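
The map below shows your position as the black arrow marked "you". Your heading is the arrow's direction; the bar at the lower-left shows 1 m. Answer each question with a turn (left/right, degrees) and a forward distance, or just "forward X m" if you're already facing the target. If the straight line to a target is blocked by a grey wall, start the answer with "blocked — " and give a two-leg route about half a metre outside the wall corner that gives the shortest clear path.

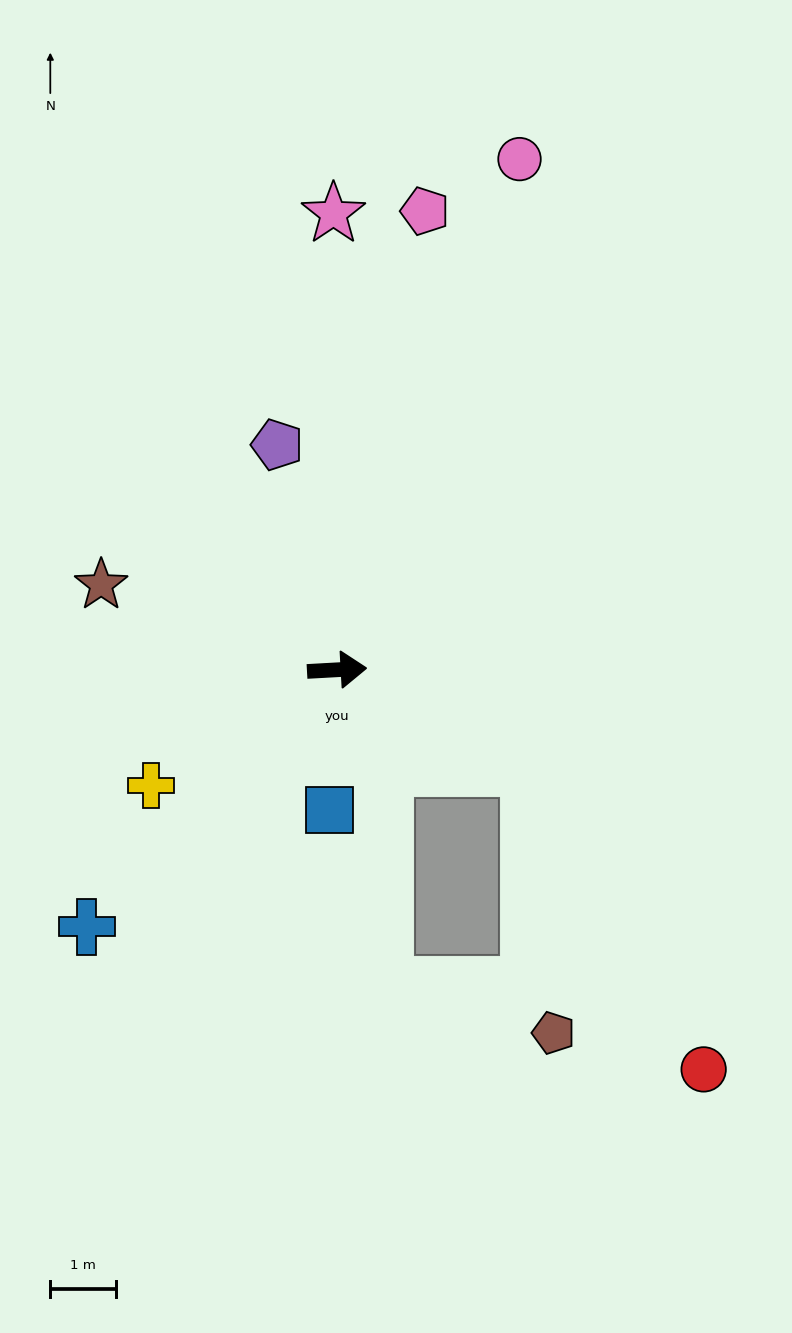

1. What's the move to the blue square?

turn right 96°, forward 2.1 m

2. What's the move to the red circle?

blocked — turn right 30°, forward 3.3 m, then turn right 33°, forward 5.3 m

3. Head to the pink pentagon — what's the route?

turn left 76°, forward 7.1 m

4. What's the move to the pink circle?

turn left 67°, forward 8.2 m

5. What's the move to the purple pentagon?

turn left 102°, forward 3.5 m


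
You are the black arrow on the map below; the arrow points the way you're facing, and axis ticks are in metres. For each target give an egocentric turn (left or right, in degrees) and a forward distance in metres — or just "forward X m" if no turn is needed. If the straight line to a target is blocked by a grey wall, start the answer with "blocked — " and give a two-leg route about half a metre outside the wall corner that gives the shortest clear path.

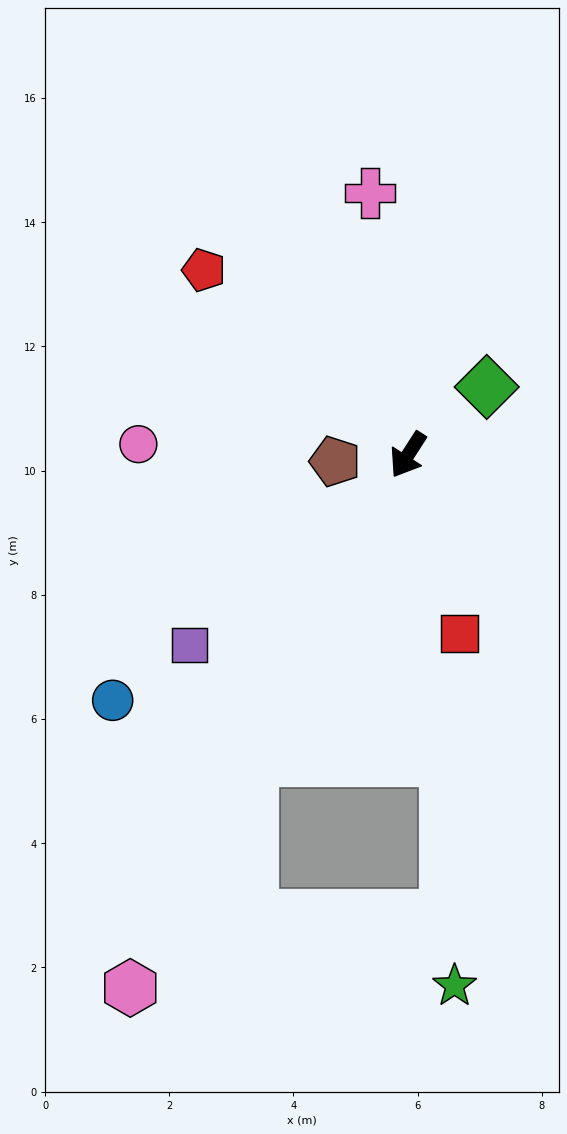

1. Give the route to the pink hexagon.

turn left 5°, forward 9.7 m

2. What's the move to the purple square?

turn right 16°, forward 4.7 m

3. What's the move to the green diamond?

turn left 164°, forward 1.7 m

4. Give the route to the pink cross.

turn right 139°, forward 4.3 m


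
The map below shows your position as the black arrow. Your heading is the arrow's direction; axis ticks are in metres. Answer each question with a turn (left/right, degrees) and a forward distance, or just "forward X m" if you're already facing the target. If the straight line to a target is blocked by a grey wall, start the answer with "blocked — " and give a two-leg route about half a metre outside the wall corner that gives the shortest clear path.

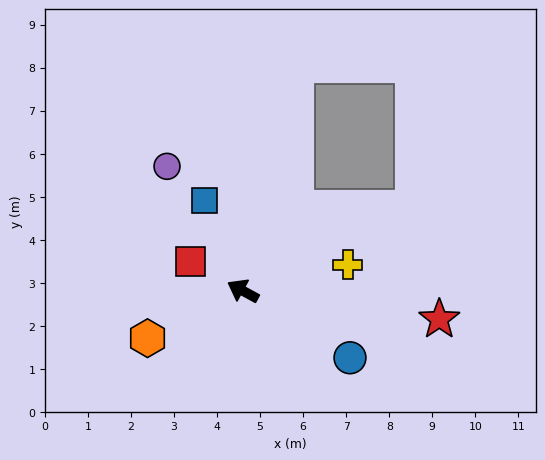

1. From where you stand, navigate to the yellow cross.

turn right 137°, forward 2.5 m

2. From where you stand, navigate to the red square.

forward 1.4 m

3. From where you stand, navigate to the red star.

turn right 160°, forward 4.6 m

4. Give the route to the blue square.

turn right 38°, forward 2.3 m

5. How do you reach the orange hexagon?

turn left 55°, forward 2.5 m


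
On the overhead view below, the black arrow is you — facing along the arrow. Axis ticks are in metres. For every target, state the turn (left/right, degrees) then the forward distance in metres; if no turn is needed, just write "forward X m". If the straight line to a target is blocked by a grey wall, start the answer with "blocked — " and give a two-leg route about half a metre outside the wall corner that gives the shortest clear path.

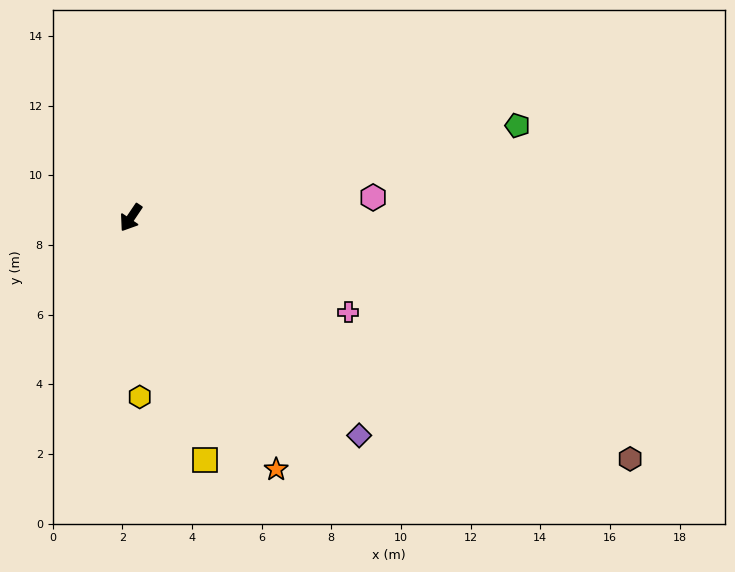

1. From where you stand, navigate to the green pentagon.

turn left 137°, forward 11.4 m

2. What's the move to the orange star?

turn left 64°, forward 8.3 m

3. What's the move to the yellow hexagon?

turn left 37°, forward 5.2 m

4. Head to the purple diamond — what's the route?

turn left 80°, forward 9.1 m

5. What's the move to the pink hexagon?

turn left 129°, forward 7.0 m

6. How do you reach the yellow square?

turn left 51°, forward 7.3 m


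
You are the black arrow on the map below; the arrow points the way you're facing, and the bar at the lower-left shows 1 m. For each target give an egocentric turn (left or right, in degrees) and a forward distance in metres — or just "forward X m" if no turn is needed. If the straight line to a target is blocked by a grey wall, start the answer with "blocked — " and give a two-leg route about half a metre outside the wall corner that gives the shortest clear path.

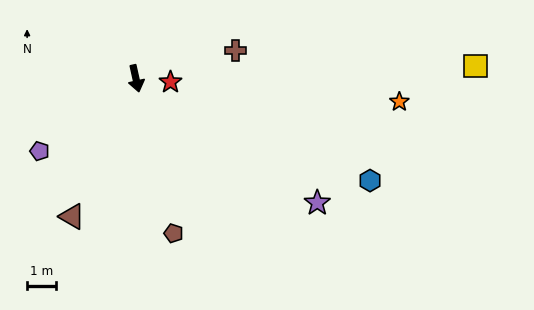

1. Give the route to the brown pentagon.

forward 5.4 m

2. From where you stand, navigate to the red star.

turn left 72°, forward 1.2 m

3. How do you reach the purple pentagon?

turn right 65°, forward 4.1 m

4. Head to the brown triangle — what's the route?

turn right 37°, forward 5.2 m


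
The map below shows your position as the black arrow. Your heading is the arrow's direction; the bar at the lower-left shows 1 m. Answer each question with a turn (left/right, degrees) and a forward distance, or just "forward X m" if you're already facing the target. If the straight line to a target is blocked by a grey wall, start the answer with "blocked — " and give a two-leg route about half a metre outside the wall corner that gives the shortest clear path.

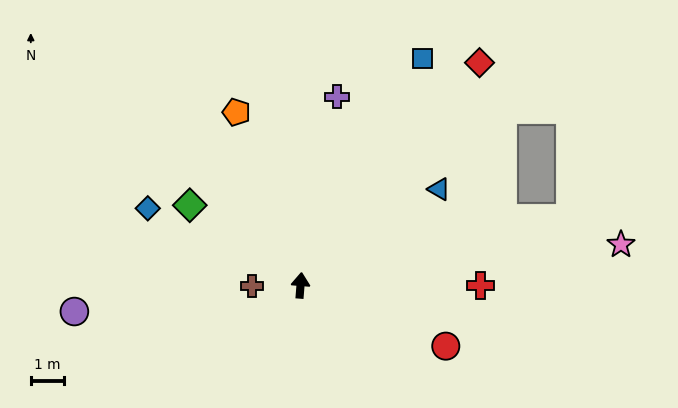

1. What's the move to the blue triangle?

turn right 51°, forward 5.1 m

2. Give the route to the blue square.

turn right 24°, forward 7.8 m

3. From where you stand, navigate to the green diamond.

turn left 59°, forward 4.1 m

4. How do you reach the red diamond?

turn right 34°, forward 8.7 m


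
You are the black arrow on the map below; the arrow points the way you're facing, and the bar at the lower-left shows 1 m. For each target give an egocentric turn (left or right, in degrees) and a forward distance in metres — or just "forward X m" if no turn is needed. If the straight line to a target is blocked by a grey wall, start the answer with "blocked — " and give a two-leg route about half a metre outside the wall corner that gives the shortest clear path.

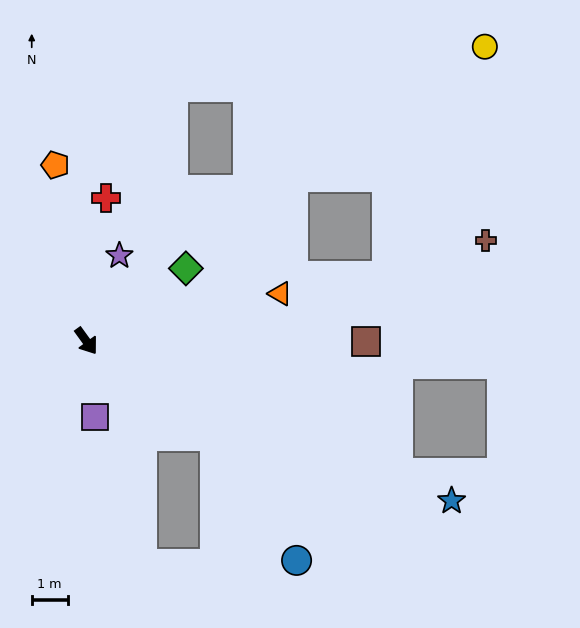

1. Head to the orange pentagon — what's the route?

turn left 154°, forward 5.0 m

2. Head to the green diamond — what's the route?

turn left 90°, forward 3.4 m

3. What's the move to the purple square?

turn right 30°, forward 2.1 m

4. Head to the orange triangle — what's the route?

turn left 68°, forward 5.6 m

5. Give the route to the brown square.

turn left 54°, forward 7.8 m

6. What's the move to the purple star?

turn left 123°, forward 2.6 m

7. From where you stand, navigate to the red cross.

turn left 136°, forward 4.0 m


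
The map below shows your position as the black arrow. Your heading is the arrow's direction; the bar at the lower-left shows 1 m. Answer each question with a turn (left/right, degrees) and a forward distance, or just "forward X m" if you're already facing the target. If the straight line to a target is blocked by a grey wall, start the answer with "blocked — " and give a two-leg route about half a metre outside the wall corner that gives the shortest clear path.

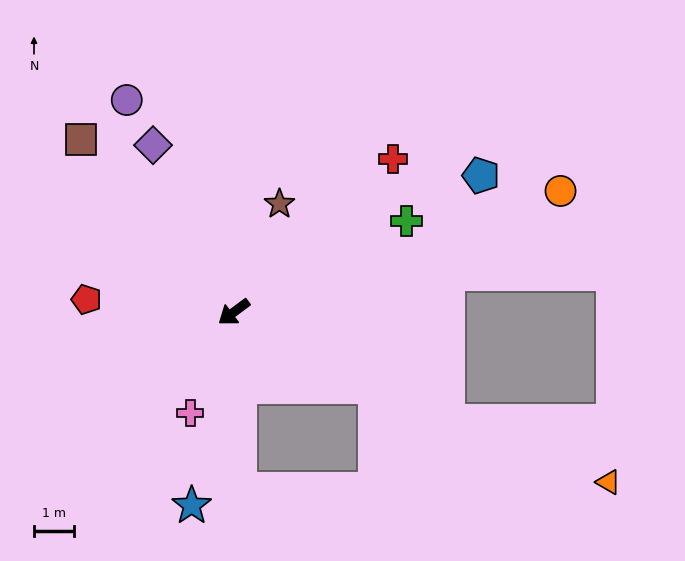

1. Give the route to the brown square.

turn right 85°, forward 5.8 m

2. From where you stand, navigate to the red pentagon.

turn right 42°, forward 3.7 m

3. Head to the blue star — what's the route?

turn left 41°, forward 5.0 m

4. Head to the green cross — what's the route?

turn left 171°, forward 4.9 m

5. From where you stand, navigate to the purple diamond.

turn right 101°, forward 4.6 m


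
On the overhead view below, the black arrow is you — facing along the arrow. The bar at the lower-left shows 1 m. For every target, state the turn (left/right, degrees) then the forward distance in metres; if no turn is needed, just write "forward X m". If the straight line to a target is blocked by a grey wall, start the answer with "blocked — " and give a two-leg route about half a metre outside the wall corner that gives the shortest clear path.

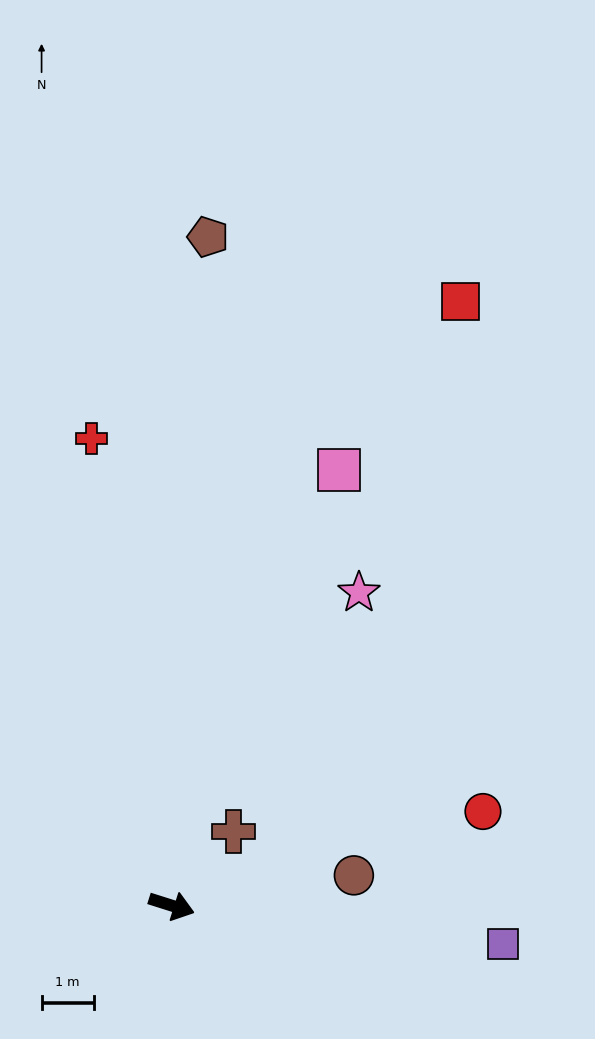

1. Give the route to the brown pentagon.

turn left 104°, forward 12.8 m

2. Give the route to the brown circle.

turn left 27°, forward 3.5 m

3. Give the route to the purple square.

turn left 11°, forward 6.4 m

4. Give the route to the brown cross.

turn left 68°, forward 1.8 m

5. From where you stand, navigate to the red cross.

turn left 117°, forward 9.1 m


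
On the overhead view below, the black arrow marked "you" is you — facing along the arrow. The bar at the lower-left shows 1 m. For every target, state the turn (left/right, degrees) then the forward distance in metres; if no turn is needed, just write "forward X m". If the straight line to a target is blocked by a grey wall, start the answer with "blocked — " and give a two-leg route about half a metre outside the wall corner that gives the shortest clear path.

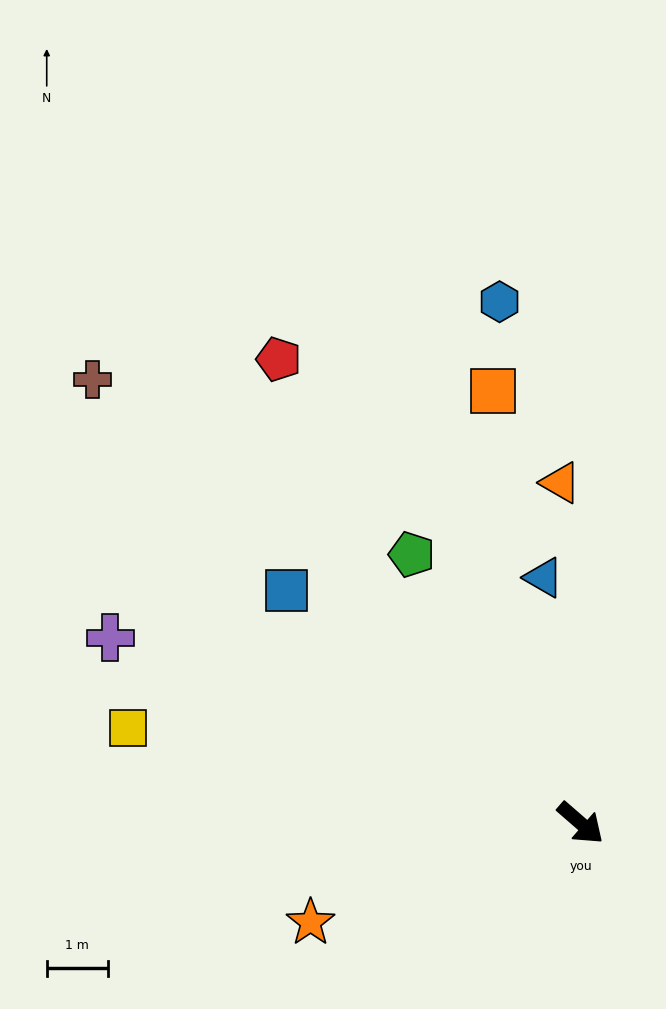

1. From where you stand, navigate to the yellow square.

turn right 151°, forward 7.5 m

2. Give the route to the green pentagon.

turn left 163°, forward 5.2 m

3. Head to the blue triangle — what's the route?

turn left 140°, forward 4.0 m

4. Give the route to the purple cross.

turn right 161°, forward 8.2 m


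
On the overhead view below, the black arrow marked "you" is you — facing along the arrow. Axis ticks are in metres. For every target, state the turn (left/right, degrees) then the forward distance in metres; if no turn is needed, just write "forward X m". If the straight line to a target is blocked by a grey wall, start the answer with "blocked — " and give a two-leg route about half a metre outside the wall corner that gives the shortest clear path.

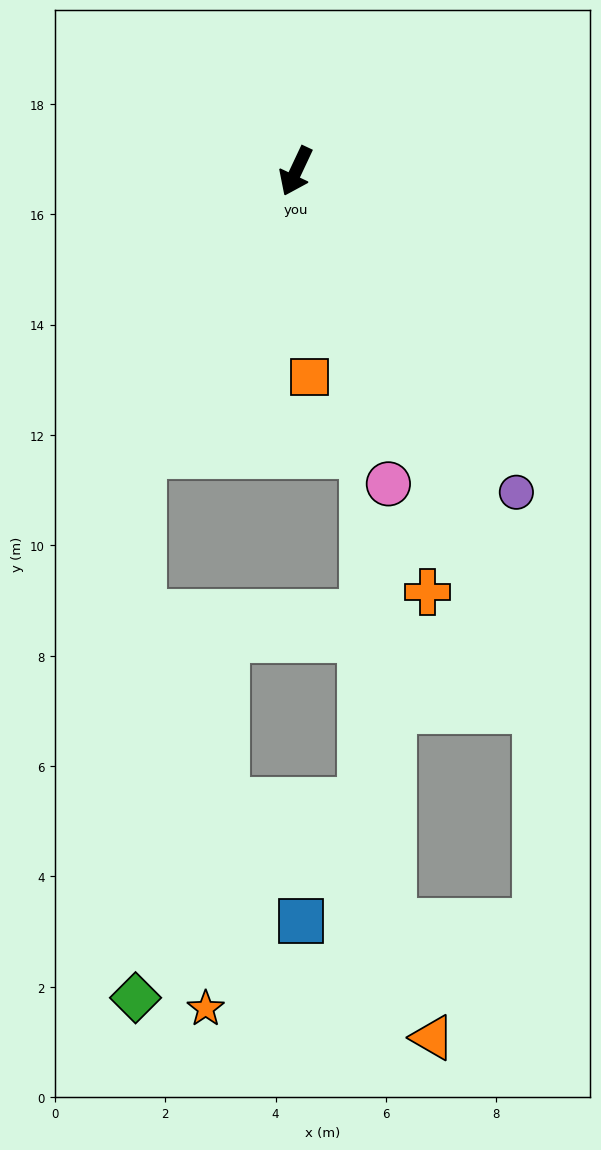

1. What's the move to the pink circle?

turn left 42°, forward 5.9 m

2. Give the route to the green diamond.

blocked — turn right 3°, forward 5.9 m, then turn left 27°, forward 9.8 m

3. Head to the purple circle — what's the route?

turn left 60°, forward 7.1 m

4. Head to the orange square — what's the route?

turn left 29°, forward 3.7 m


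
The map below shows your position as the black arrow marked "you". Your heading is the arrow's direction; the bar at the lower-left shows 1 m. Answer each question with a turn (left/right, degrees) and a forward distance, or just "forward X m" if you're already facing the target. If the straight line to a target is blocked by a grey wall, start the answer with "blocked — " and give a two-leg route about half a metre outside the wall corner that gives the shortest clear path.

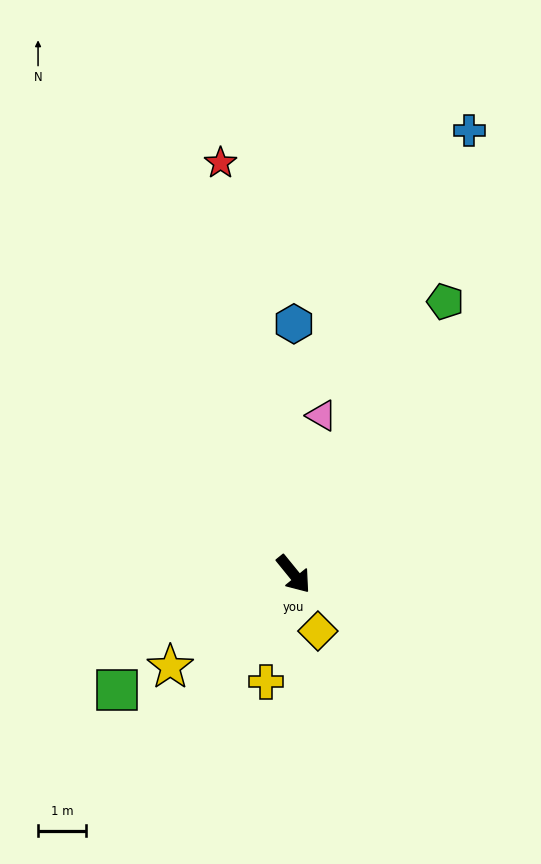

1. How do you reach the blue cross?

turn left 119°, forward 9.9 m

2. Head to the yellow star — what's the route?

turn right 92°, forward 3.2 m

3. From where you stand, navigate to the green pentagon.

turn left 112°, forward 6.5 m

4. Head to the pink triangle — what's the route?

turn left 131°, forward 3.4 m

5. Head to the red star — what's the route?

turn left 151°, forward 8.7 m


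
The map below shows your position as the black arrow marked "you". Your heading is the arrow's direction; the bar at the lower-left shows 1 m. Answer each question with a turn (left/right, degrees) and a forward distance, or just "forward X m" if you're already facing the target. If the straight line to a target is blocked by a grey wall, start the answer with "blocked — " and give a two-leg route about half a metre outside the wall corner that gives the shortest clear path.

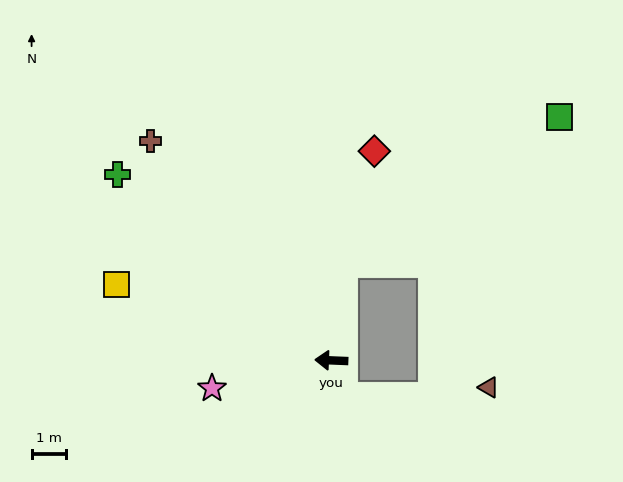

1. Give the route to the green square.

blocked — turn right 95°, forward 2.8 m, then turn right 49°, forward 7.5 m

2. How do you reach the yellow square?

turn right 17°, forward 6.6 m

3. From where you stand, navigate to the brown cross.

turn right 48°, forward 8.2 m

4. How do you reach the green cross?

turn right 39°, forward 8.2 m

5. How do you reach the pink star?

turn left 15°, forward 3.5 m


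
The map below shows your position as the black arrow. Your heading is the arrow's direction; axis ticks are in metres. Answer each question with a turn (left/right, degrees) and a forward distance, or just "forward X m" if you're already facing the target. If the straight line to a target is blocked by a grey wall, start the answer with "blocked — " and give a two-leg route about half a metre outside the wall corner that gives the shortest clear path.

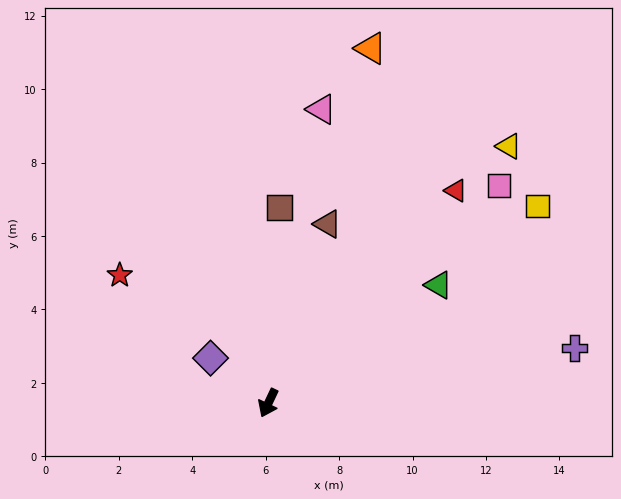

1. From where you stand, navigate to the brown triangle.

turn right 173°, forward 5.1 m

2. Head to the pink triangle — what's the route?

turn right 165°, forward 8.1 m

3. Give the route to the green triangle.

turn left 150°, forward 5.6 m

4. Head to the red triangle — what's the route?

turn left 164°, forward 7.7 m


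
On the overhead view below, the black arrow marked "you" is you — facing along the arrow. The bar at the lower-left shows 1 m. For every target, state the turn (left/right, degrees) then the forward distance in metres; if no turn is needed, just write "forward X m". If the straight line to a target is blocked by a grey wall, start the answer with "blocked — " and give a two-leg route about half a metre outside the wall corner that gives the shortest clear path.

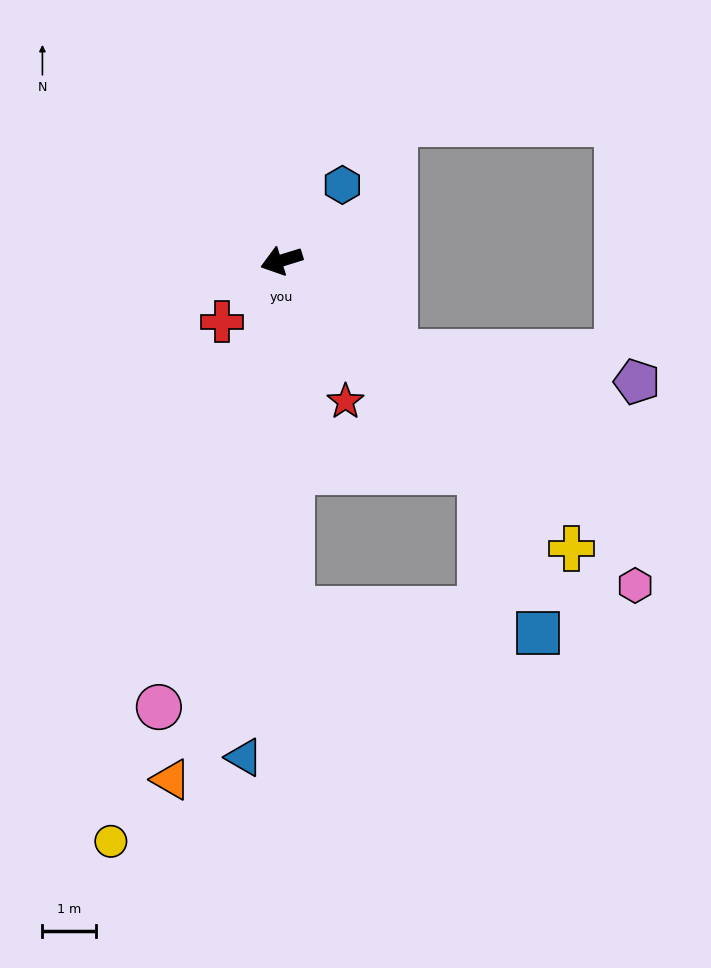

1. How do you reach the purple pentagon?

blocked — turn left 124°, forward 2.7 m, then turn left 32°, forward 4.5 m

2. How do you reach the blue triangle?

turn left 68°, forward 9.2 m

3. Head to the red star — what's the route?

turn left 97°, forward 2.9 m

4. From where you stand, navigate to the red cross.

turn left 28°, forward 1.6 m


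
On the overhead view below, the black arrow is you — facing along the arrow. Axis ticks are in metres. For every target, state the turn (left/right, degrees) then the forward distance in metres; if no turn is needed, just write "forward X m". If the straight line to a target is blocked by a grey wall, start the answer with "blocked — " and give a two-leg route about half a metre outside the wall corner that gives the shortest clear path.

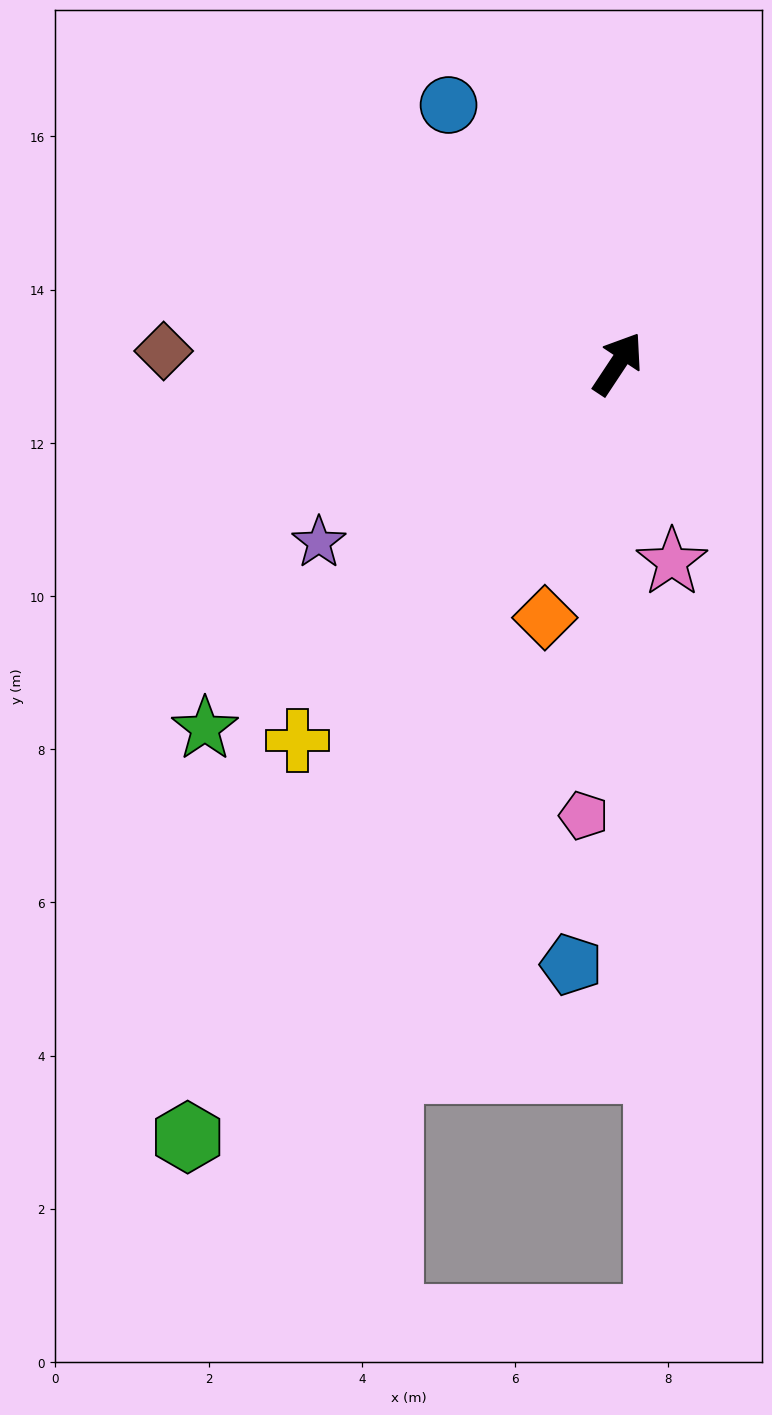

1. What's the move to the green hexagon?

turn right 176°, forward 11.6 m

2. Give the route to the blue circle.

turn left 67°, forward 4.0 m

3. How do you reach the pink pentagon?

turn right 151°, forward 5.9 m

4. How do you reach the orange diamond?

turn right 163°, forward 3.4 m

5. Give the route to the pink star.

turn right 131°, forward 2.7 m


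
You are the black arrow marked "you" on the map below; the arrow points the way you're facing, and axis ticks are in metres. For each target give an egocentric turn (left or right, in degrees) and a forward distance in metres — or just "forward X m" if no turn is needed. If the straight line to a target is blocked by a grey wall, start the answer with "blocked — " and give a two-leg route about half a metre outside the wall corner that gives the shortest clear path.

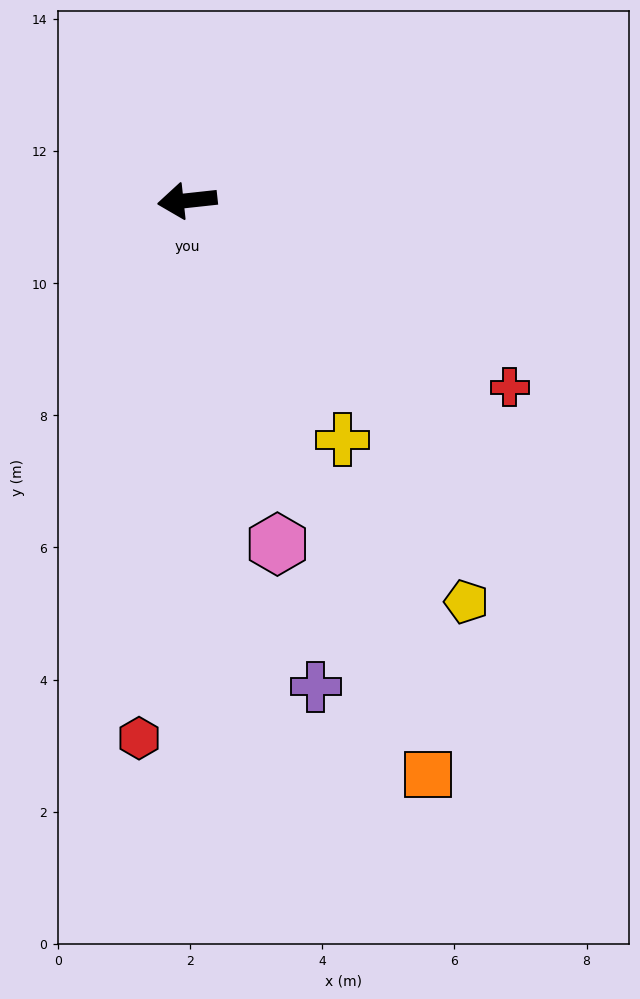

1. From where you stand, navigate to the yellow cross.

turn left 117°, forward 4.3 m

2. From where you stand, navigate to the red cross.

turn left 144°, forward 5.6 m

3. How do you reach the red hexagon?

turn left 79°, forward 8.2 m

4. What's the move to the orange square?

turn left 107°, forward 9.4 m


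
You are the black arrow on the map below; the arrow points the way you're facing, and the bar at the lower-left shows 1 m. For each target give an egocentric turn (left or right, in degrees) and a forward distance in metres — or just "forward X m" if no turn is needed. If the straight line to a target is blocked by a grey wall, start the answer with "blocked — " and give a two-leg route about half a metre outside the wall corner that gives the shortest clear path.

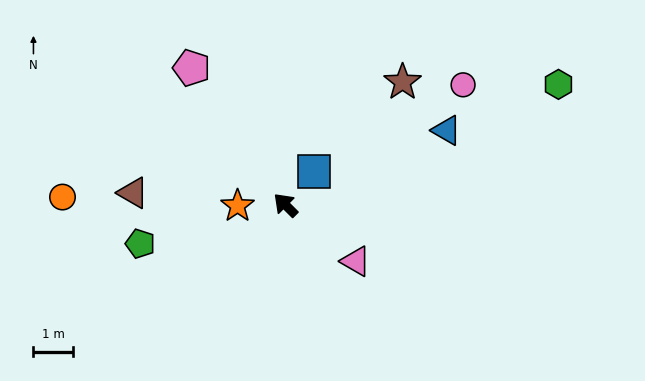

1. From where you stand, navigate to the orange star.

turn left 46°, forward 1.2 m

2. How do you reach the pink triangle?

turn right 174°, forward 2.3 m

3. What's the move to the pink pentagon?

turn right 11°, forward 4.2 m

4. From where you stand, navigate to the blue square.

turn right 86°, forward 1.1 m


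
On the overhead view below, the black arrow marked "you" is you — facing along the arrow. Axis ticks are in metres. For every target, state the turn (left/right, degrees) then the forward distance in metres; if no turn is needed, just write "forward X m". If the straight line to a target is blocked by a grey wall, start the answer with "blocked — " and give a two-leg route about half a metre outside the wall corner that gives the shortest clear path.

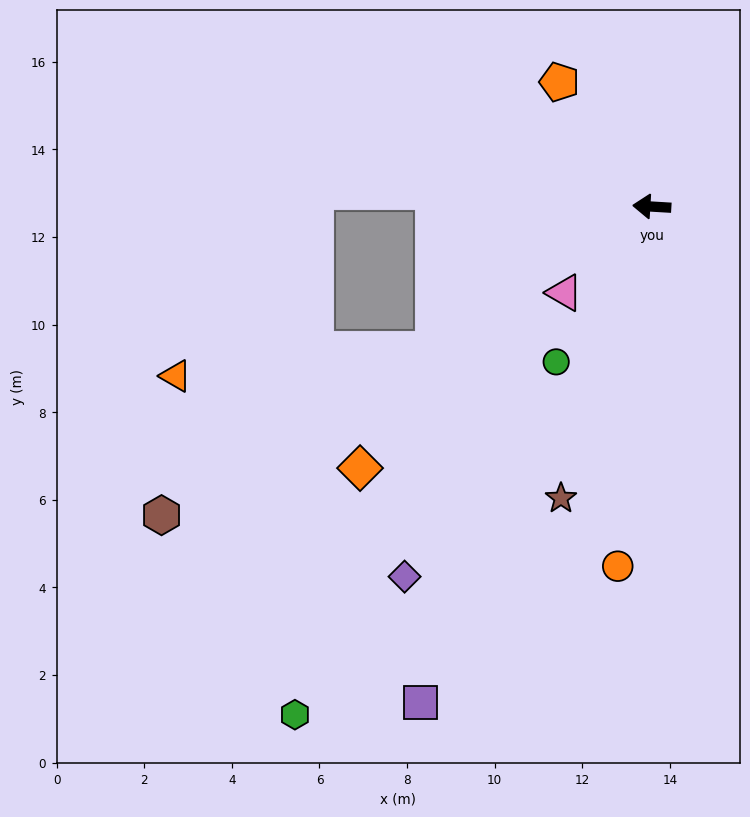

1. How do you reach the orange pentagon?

turn right 50°, forward 3.5 m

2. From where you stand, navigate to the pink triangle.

turn left 48°, forward 2.8 m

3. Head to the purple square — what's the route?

turn left 68°, forward 12.5 m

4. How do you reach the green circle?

turn left 62°, forward 4.2 m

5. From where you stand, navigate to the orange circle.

turn left 88°, forward 8.2 m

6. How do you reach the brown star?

turn left 76°, forward 7.0 m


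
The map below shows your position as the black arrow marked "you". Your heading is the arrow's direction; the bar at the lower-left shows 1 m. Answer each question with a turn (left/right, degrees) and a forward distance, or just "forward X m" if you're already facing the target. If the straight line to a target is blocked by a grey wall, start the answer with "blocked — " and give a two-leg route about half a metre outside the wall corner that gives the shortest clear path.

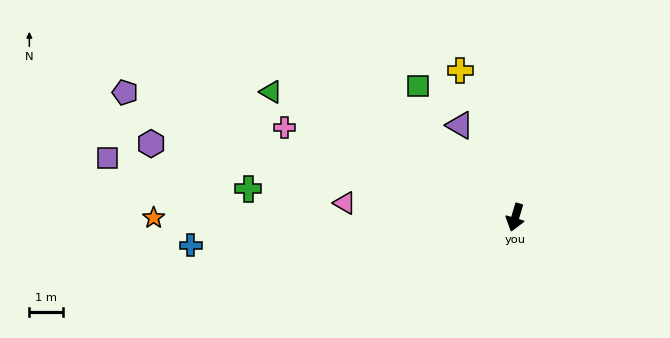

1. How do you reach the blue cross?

turn right 69°, forward 9.7 m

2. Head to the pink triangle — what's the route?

turn right 78°, forward 5.1 m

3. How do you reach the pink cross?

turn right 95°, forward 7.4 m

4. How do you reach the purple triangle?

turn right 133°, forward 3.2 m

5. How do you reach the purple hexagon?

turn right 85°, forward 11.1 m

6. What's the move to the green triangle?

turn right 101°, forward 8.2 m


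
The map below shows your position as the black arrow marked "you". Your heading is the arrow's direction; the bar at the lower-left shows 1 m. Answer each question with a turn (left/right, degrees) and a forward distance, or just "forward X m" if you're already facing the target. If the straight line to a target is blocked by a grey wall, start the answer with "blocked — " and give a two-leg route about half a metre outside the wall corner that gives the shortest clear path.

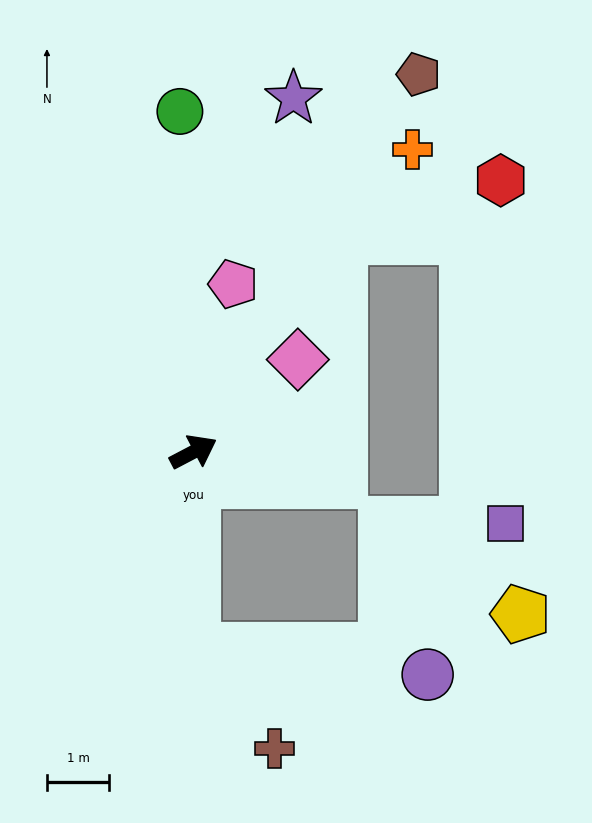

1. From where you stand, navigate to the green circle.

turn left 65°, forward 5.5 m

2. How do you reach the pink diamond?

turn left 14°, forward 2.2 m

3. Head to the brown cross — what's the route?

blocked — turn right 118°, forward 3.2 m, then turn left 39°, forward 2.1 m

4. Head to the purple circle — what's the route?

blocked — turn right 118°, forward 3.2 m, then turn left 84°, forward 3.8 m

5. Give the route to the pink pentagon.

turn left 49°, forward 2.8 m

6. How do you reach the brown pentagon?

turn left 31°, forward 7.0 m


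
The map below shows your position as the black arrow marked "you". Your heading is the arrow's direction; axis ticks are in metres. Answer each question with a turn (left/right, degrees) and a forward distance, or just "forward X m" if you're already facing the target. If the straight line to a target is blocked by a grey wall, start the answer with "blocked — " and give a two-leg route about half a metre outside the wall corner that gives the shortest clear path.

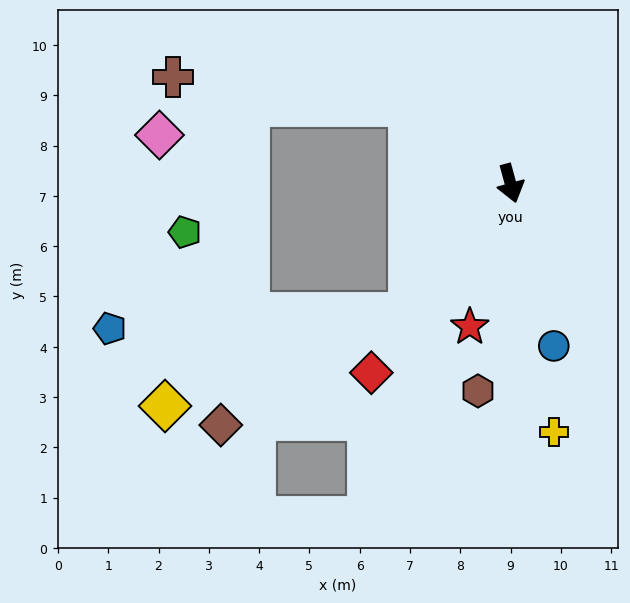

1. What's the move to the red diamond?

turn right 52°, forward 4.7 m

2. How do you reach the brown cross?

blocked — turn right 143°, forward 2.5 m, then turn left 31°, forward 4.7 m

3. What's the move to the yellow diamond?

blocked — turn right 53°, forward 3.3 m, then turn right 32°, forward 5.2 m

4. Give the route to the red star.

turn right 31°, forward 3.0 m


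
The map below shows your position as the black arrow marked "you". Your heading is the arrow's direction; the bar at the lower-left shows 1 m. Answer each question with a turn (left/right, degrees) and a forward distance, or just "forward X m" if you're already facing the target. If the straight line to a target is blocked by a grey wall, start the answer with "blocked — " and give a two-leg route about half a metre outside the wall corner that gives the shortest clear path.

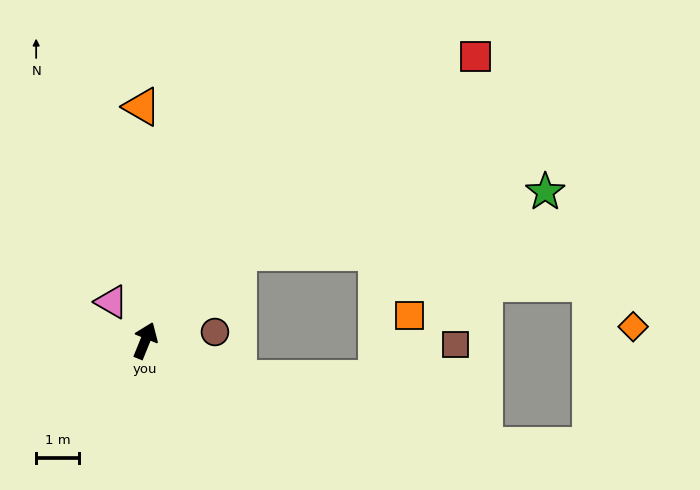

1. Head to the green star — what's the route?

blocked — turn right 25°, forward 3.0 m, then turn right 32°, forward 7.3 m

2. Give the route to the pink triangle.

turn left 63°, forward 1.2 m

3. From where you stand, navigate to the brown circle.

turn right 61°, forward 1.6 m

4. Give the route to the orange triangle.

turn left 23°, forward 5.5 m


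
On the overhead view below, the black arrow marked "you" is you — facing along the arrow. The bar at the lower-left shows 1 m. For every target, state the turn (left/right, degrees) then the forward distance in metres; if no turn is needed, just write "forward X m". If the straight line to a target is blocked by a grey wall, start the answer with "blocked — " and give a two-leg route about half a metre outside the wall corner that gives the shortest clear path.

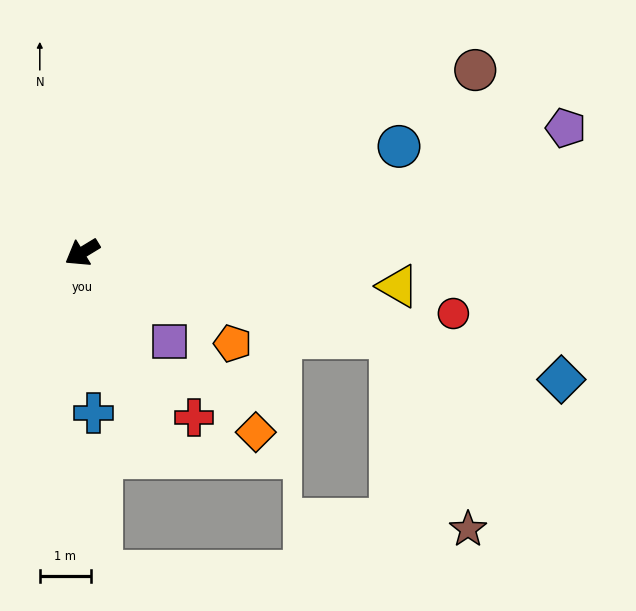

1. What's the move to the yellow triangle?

turn left 143°, forward 6.2 m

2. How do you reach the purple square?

turn left 103°, forward 2.5 m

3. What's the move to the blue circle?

turn left 167°, forward 6.6 m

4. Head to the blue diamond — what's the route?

turn left 134°, forward 9.7 m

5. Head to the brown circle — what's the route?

turn left 174°, forward 8.5 m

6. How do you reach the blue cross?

turn left 63°, forward 3.2 m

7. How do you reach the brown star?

blocked — turn left 133°, forward 6.3 m, then turn right 52°, forward 4.1 m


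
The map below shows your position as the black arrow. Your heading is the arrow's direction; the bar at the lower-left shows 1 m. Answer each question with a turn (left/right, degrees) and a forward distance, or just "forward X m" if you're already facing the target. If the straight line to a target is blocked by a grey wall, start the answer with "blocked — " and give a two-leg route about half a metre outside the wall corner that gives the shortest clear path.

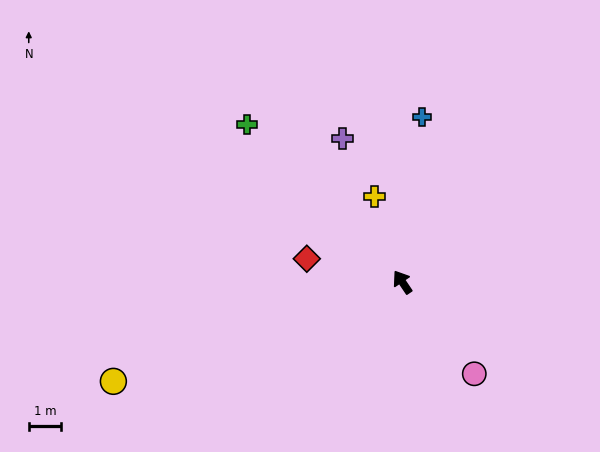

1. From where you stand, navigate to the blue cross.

turn right 41°, forward 5.1 m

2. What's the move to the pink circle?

turn right 176°, forward 3.6 m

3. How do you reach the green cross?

turn left 11°, forward 6.8 m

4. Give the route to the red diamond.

turn left 42°, forward 3.0 m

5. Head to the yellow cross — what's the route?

turn right 16°, forward 2.8 m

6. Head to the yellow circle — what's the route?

turn left 75°, forward 9.4 m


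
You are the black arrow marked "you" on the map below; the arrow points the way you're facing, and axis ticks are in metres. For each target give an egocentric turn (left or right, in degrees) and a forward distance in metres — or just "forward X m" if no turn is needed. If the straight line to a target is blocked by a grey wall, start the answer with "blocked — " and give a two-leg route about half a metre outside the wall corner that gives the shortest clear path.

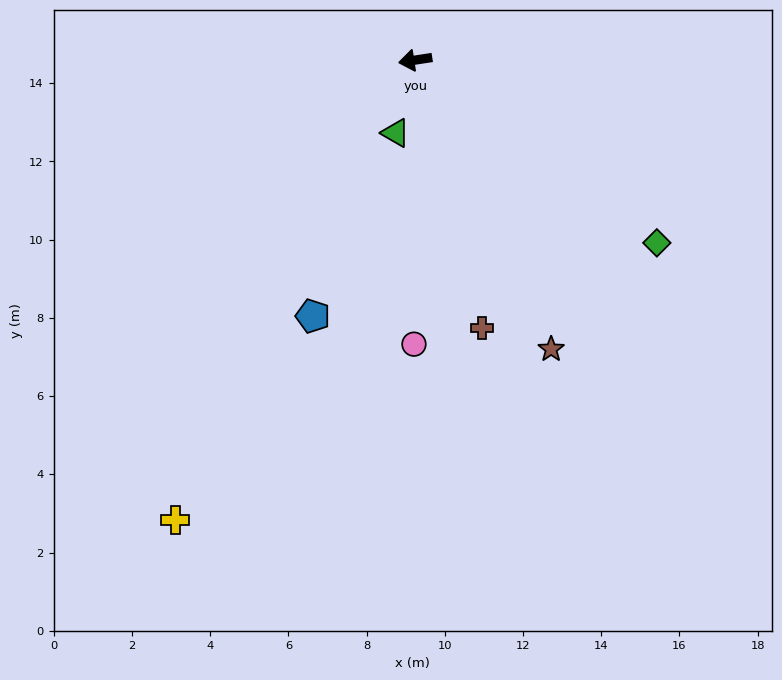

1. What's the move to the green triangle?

turn left 66°, forward 1.9 m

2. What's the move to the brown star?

turn left 106°, forward 8.2 m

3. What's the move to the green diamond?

turn left 134°, forward 7.7 m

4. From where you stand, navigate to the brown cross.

turn left 95°, forward 7.1 m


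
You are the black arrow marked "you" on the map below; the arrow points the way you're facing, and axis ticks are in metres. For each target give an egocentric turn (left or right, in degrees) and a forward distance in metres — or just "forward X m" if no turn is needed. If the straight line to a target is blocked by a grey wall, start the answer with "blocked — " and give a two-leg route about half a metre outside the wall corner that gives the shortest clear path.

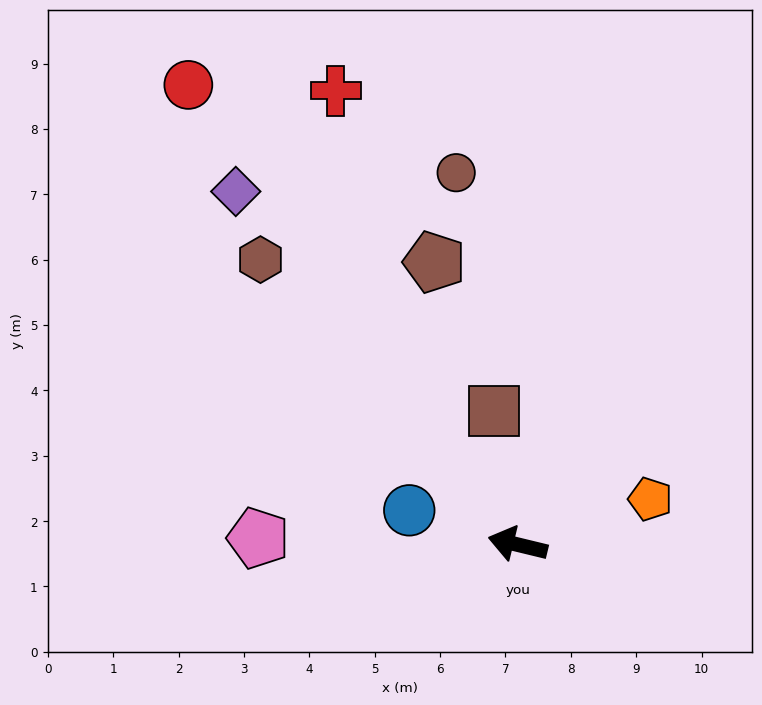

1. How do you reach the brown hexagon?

turn right 34°, forward 5.9 m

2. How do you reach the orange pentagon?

turn right 147°, forward 2.1 m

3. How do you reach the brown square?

turn right 66°, forward 2.1 m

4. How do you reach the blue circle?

turn right 4°, forward 1.7 m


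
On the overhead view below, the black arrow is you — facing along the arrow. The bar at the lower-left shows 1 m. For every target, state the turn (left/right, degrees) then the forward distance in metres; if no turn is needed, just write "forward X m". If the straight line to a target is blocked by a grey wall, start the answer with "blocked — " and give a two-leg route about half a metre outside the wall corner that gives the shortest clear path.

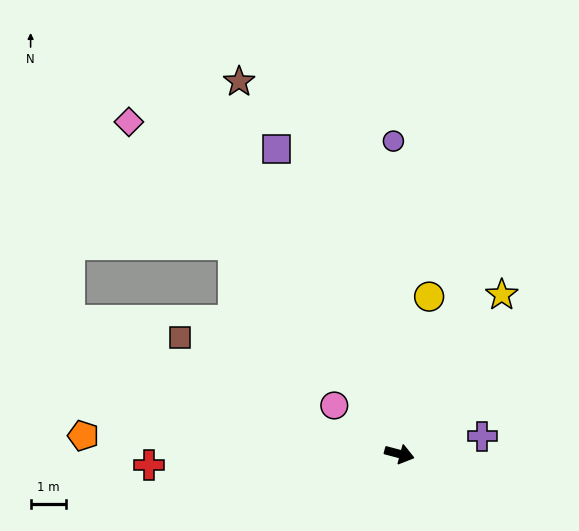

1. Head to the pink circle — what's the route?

turn left 158°, forward 2.3 m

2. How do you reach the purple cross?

turn left 27°, forward 2.4 m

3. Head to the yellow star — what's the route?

turn left 72°, forward 5.3 m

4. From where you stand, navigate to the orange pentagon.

turn right 168°, forward 8.9 m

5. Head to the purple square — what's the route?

turn left 127°, forward 9.3 m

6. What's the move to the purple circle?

turn left 106°, forward 8.8 m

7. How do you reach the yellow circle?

turn left 94°, forward 4.5 m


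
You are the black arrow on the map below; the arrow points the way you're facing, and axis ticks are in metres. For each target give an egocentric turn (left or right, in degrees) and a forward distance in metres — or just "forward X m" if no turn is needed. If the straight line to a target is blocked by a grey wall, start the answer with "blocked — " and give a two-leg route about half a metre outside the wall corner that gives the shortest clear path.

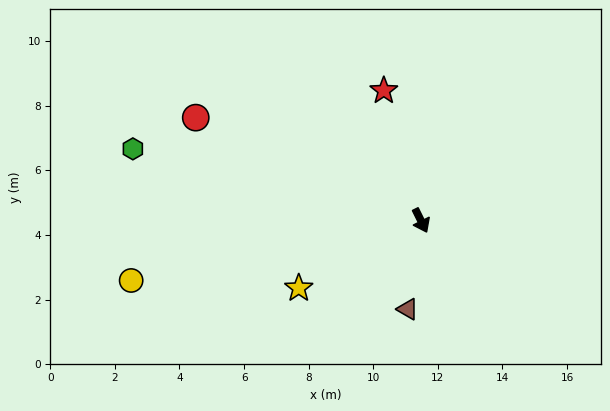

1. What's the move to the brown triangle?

turn right 35°, forward 2.8 m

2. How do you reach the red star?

turn left 170°, forward 4.2 m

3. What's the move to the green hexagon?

turn right 130°, forward 9.2 m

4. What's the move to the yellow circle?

turn right 105°, forward 9.2 m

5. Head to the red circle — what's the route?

turn right 141°, forward 7.7 m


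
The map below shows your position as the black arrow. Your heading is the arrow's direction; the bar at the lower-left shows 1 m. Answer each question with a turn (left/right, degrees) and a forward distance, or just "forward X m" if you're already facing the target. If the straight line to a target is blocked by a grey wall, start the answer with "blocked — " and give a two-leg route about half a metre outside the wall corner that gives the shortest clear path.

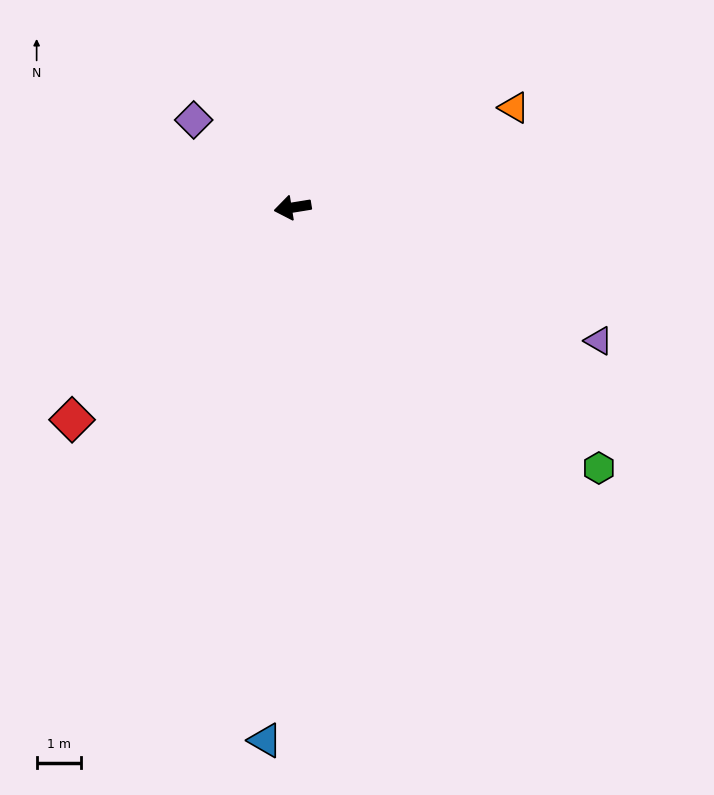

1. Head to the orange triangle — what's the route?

turn right 165°, forward 5.5 m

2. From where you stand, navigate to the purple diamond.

turn right 51°, forward 3.0 m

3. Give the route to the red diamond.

turn left 35°, forward 6.9 m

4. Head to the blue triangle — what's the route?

turn left 78°, forward 12.0 m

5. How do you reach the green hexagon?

turn left 130°, forward 9.1 m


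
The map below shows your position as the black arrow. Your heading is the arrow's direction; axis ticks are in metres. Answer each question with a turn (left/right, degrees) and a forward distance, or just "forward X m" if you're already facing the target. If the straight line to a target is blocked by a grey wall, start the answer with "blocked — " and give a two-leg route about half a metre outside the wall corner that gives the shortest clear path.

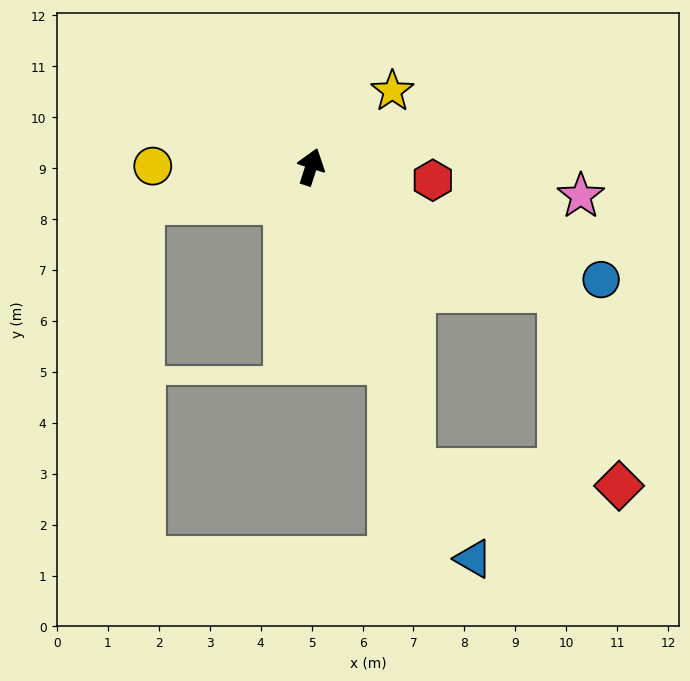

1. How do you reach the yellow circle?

turn left 108°, forward 3.1 m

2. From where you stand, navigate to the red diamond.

blocked — turn right 99°, forward 5.4 m, then turn right 46°, forward 4.0 m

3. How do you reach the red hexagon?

turn right 78°, forward 2.4 m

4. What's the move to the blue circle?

turn right 93°, forward 6.1 m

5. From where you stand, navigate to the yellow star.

turn right 29°, forward 2.2 m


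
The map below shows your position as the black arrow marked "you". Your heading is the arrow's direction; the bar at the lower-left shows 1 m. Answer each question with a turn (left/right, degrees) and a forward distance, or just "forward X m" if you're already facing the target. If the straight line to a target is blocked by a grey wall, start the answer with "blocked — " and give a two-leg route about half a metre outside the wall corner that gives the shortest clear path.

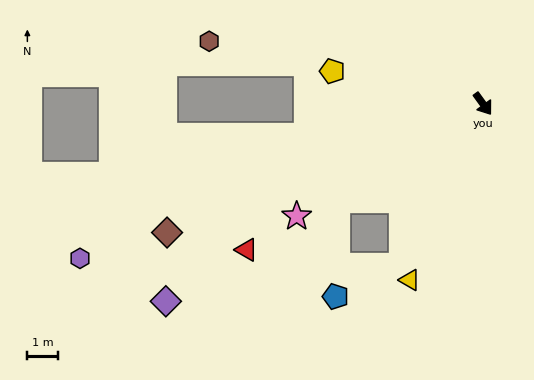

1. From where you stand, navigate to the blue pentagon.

blocked — turn right 92°, forward 5.7 m, then turn left 55°, forward 3.1 m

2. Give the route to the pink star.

turn right 95°, forward 7.1 m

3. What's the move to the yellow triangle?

turn right 59°, forward 6.2 m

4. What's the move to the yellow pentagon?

turn right 138°, forward 5.0 m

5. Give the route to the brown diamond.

turn right 104°, forward 11.1 m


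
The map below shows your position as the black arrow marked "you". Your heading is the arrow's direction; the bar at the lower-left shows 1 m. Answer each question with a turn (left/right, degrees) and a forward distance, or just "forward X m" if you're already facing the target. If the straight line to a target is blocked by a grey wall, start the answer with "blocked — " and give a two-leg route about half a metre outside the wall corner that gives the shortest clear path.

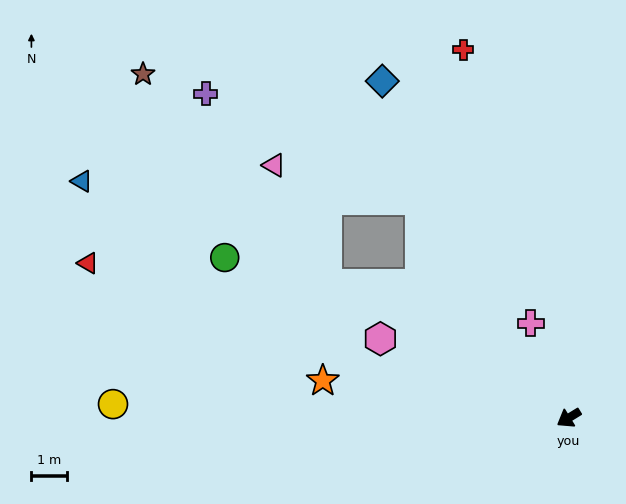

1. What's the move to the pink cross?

turn right 100°, forward 2.9 m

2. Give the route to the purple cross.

blocked — turn right 87°, forward 7.4 m, then turn left 29°, forward 6.8 m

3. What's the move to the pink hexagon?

turn right 54°, forward 5.8 m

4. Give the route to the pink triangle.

blocked — turn right 87°, forward 7.4 m, then turn left 42°, forward 4.2 m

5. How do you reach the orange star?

turn right 40°, forward 7.0 m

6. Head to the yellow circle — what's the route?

turn right 33°, forward 12.9 m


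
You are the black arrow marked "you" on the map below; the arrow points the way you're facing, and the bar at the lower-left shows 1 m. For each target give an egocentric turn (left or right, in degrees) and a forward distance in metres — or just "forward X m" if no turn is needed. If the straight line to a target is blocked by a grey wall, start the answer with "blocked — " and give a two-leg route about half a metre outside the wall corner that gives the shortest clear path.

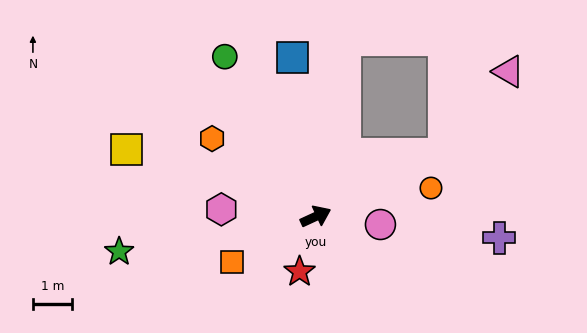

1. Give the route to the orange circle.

turn right 11°, forward 3.1 m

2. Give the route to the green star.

turn left 165°, forward 5.2 m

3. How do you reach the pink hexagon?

turn left 151°, forward 2.4 m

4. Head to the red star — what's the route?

turn right 131°, forward 1.5 m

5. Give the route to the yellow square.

turn left 136°, forward 5.2 m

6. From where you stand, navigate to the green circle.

turn left 95°, forward 4.8 m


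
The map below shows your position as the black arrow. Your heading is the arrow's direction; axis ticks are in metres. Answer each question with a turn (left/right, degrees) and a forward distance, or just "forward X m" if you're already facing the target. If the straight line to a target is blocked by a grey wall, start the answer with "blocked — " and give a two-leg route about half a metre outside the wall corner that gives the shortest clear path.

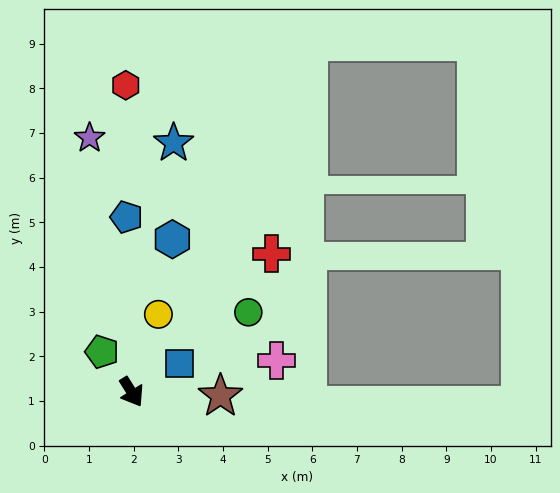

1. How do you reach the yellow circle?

turn left 129°, forward 1.8 m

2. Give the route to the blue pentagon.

turn left 150°, forward 3.9 m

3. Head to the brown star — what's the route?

turn left 56°, forward 2.0 m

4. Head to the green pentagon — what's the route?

turn right 176°, forward 1.1 m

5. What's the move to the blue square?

turn left 89°, forward 1.3 m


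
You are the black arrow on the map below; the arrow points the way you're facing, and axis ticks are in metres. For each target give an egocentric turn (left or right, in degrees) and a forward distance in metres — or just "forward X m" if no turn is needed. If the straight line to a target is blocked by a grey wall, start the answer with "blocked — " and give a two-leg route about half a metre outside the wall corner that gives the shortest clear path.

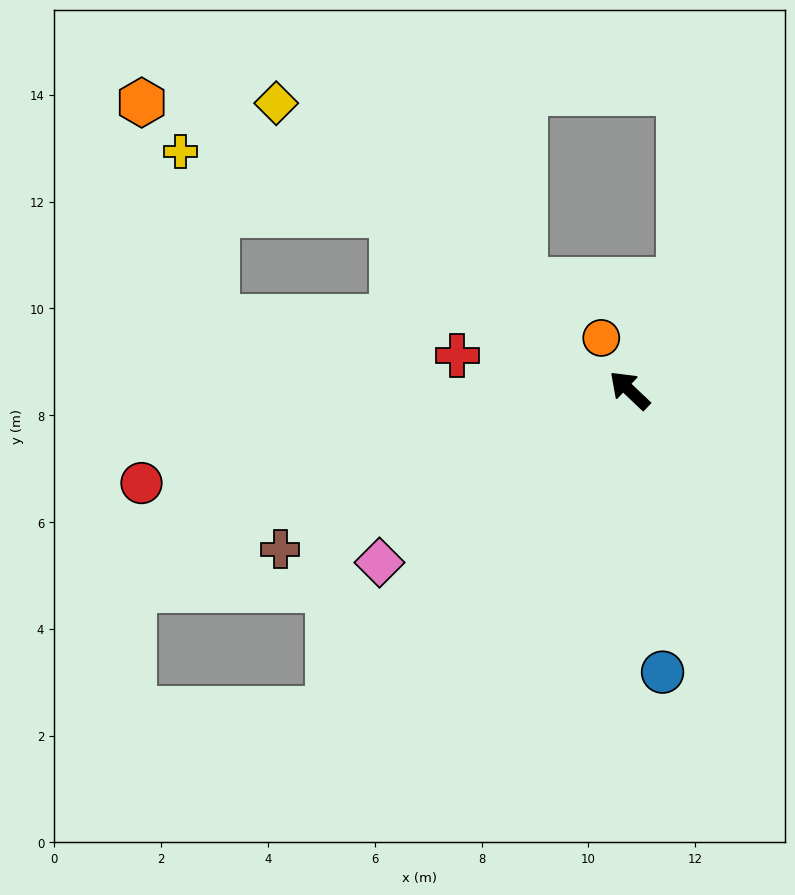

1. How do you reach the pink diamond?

turn left 78°, forward 5.7 m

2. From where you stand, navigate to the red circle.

turn left 54°, forward 9.3 m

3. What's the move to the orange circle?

turn right 18°, forward 1.1 m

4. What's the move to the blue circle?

turn left 140°, forward 5.3 m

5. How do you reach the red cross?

turn left 32°, forward 3.3 m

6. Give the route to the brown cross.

turn left 68°, forward 7.2 m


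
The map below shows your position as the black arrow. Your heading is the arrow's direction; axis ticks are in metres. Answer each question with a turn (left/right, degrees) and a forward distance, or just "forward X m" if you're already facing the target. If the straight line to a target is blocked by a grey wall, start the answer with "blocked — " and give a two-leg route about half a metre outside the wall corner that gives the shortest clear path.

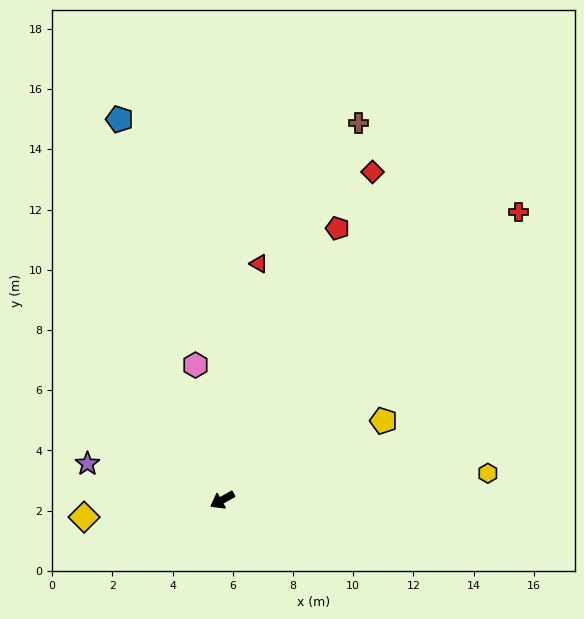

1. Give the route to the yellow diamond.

turn right 22°, forward 4.6 m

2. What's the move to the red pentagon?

turn right 142°, forward 9.8 m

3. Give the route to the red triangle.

turn right 128°, forward 7.9 m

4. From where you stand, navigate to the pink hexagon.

turn right 108°, forward 4.6 m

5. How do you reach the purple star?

turn right 44°, forward 4.6 m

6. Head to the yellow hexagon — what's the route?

turn left 157°, forward 8.9 m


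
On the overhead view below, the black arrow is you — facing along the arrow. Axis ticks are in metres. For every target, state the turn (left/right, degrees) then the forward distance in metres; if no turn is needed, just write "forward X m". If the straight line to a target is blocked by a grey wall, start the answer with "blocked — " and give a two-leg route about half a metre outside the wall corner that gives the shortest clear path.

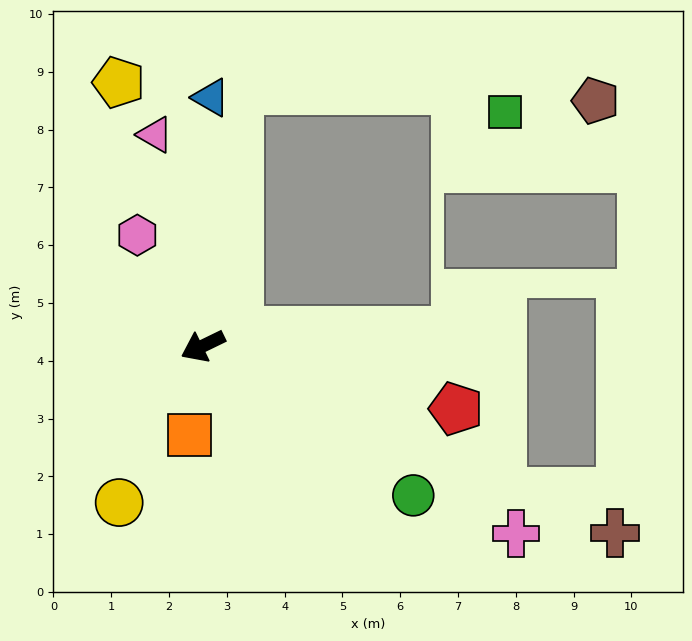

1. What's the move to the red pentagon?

turn left 140°, forward 4.5 m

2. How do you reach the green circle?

turn left 119°, forward 4.5 m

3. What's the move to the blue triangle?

turn right 118°, forward 4.3 m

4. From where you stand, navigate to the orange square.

turn left 56°, forward 1.6 m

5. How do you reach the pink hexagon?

turn right 85°, forward 2.2 m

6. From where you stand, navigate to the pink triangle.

turn right 103°, forward 3.7 m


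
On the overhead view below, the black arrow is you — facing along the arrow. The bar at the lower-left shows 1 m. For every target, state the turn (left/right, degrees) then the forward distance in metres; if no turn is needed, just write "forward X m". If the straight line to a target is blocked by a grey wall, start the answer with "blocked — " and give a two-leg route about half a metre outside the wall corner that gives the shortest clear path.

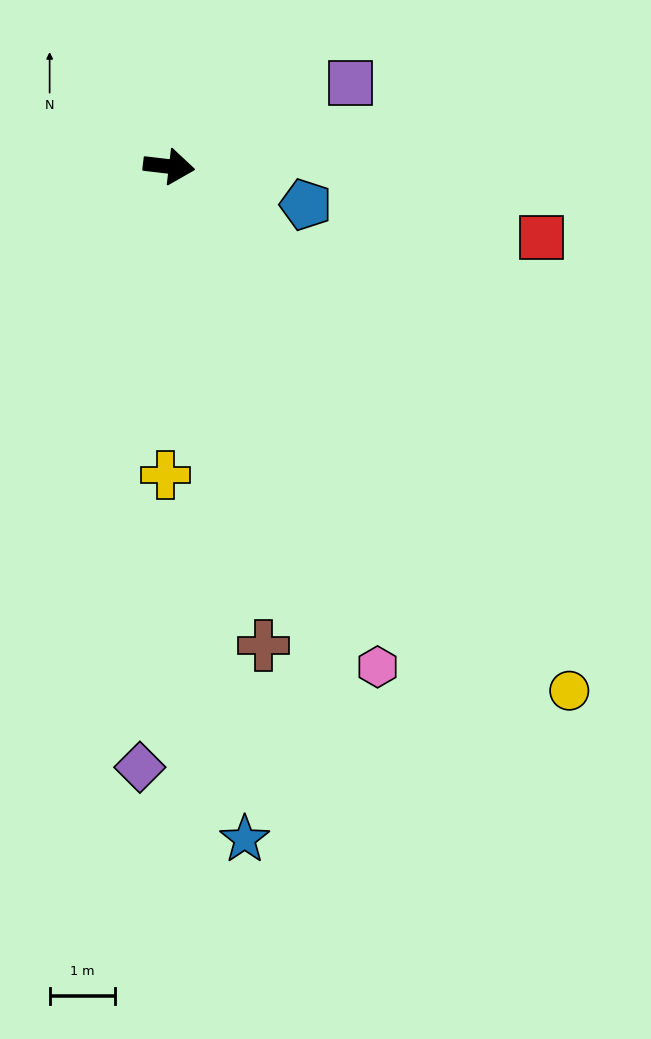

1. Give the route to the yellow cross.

turn right 84°, forward 4.7 m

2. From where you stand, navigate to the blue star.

turn right 77°, forward 10.3 m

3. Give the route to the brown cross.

turn right 72°, forward 7.4 m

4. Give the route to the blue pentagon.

turn right 9°, forward 2.2 m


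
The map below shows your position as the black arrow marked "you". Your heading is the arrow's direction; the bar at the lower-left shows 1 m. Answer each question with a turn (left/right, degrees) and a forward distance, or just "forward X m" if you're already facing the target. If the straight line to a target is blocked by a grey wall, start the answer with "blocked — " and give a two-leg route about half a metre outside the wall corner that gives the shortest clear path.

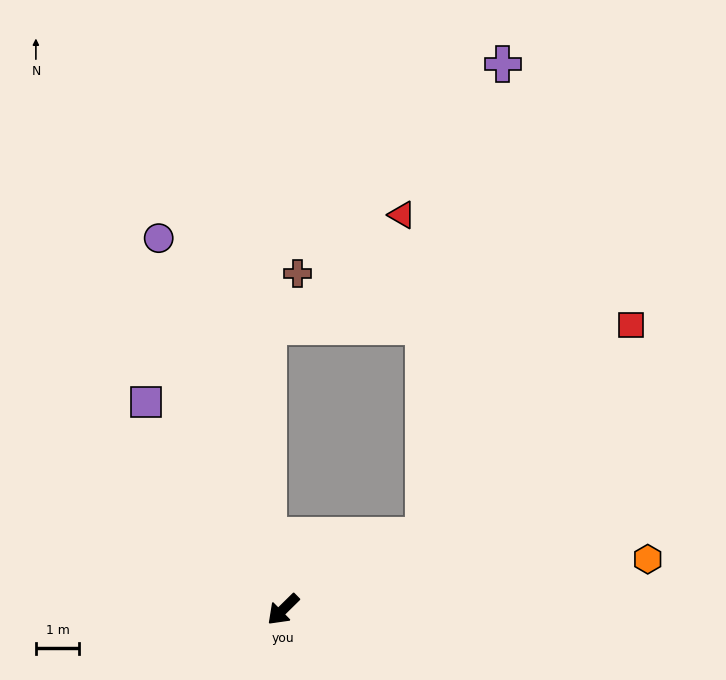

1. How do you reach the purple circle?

turn right 116°, forward 9.0 m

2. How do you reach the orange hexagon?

turn left 143°, forward 8.5 m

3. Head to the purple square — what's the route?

turn right 101°, forward 5.7 m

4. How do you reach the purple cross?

blocked — turn left 163°, forward 3.7 m, then turn left 53°, forward 11.0 m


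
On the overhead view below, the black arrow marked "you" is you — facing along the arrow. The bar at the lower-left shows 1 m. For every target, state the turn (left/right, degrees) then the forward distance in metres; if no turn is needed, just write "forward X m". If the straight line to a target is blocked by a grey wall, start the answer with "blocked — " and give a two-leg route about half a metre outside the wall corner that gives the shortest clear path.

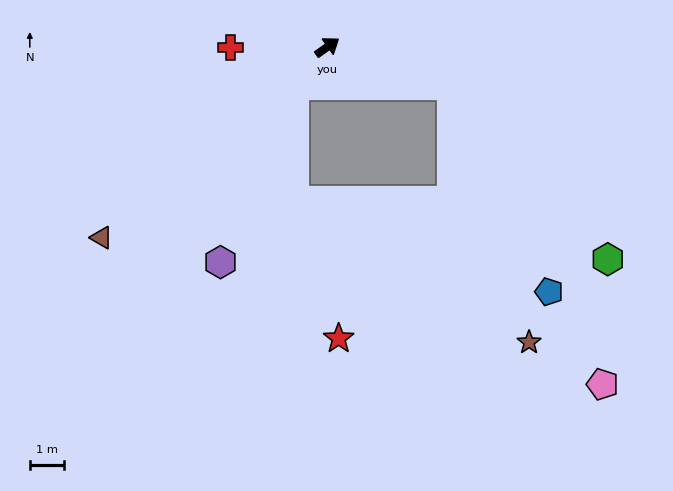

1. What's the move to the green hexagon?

blocked — turn right 52°, forward 3.8 m, then turn right 32°, forward 6.8 m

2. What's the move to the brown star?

blocked — turn right 52°, forward 3.8 m, then turn right 57°, forward 7.8 m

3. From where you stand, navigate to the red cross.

turn left 145°, forward 2.8 m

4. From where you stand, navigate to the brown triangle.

turn right 175°, forward 8.6 m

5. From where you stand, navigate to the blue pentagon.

blocked — turn right 52°, forward 3.8 m, then turn right 48°, forward 6.6 m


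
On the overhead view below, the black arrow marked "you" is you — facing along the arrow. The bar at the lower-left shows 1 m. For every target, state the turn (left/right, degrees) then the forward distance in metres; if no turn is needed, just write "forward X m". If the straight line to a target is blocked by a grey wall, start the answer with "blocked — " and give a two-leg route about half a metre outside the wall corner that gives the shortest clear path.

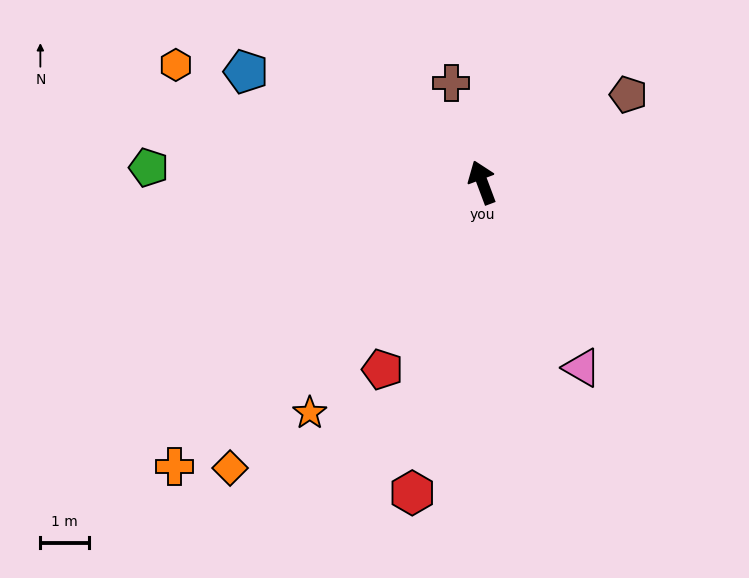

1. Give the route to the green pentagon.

turn left 67°, forward 6.8 m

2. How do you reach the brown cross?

turn right 3°, forward 2.1 m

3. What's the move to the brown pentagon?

turn right 80°, forward 3.5 m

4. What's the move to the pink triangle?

turn right 172°, forward 4.3 m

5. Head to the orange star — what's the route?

turn left 123°, forward 5.9 m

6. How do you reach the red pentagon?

turn left 131°, forward 4.3 m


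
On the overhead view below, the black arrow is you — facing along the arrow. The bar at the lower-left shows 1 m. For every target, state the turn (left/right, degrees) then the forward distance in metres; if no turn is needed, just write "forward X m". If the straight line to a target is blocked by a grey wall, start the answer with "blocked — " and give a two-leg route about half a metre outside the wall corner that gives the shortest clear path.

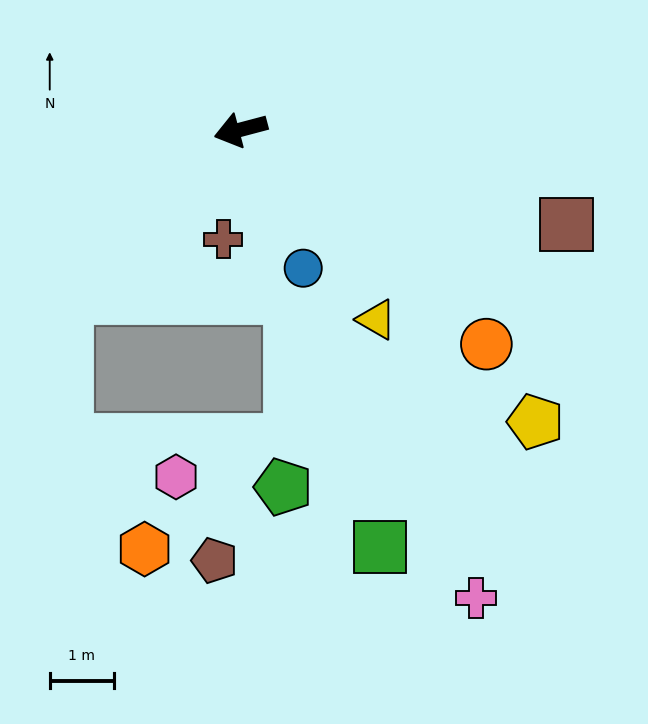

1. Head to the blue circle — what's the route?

turn left 99°, forward 2.4 m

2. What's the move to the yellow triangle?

turn left 111°, forward 3.6 m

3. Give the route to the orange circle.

turn left 124°, forward 5.1 m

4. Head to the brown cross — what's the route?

turn left 66°, forward 1.7 m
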